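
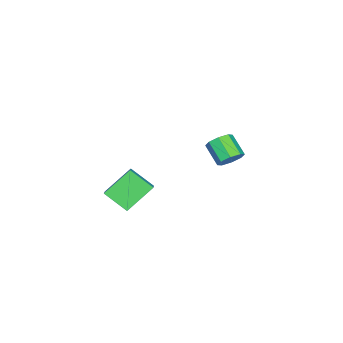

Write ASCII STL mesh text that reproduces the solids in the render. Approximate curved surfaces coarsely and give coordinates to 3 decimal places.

solid 
facet normal 0.492 0.648 -0.581
outer loop
vertex -2.29 3.55 1.955
vertex -3.064 3.902 1.692
vertex -2.492 4.062 2.355
endloop
endfacet
facet normal 0.819 -0.117 0.563
outer loop
vertex -2.29 3.55 1.955
vertex -2.492 4.062 2.355
vertex -3.082 2.506 2.891
endloop
endfacet
facet normal 0.818 -0.116 0.564
outer loop
vertex -3.082 2.506 2.891
vertex -2.492 4.062 2.355
vertex -3.285 3.019 3.291
endloop
endfacet
facet normal -0.492 -0.648 0.581
outer loop
vertex -3.082 2.506 2.891
vertex -3.285 3.019 3.291
vertex -3.856 2.858 2.628
endloop
endfacet
facet normal 0.492 0.648 -0.581
outer loop
vertex -2.492 4.062 2.355
vertex -3.064 3.902 1.692
vertex -3.03 4.481 2.367
endloop
endfacet
facet normal 0.369 0.450 0.814
outer loop
vertex -2.492 4.062 2.355
vertex -3.03 4.481 2.367
vertex -3.285 3.019 3.291
endloop
endfacet
facet normal 0.368 0.450 0.814
outer loop
vertex -3.285 3.019 3.291
vertex -3.03 4.481 2.367
vertex -3.822 3.437 3.303
endloop
endfacet
facet normal -0.492 -0.648 0.581
outer loop
vertex -3.285 3.019 3.291
vertex -3.822 3.437 3.303
vertex -3.856 2.858 2.628
endloop
endfacet
facet normal 0.492 0.649 -0.581
outer loop
vertex -3.03 4.481 2.367
vertex -3.064 3.902 1.692
vertex -3.587 4.56 1.984
endloop
endfacet
facet normal -0.297 0.752 0.588
outer loop
vertex -3.03 4.481 2.367
vertex -3.587 4.56 1.984
vertex -3.822 3.437 3.303
endloop
endfacet
facet normal -0.297 0.753 0.588
outer loop
vertex -3.822 3.437 3.303
vertex -3.587 4.56 1.984
vertex -4.379 3.517 2.919
endloop
endfacet
facet normal -0.493 -0.648 0.581
outer loop
vertex -3.822 3.437 3.303
vertex -4.379 3.517 2.919
vertex -3.856 2.858 2.628
endloop
endfacet
facet normal 0.492 0.649 -0.580
outer loop
vertex -3.587 4.56 1.984
vertex -3.064 3.902 1.692
vertex -3.838 4.254 1.429
endloop
endfacet
facet normal -0.789 0.615 0.018
outer loop
vertex -3.587 4.56 1.984
vertex -3.838 4.254 1.429
vertex -4.379 3.517 2.919
endloop
endfacet
facet normal -0.789 0.614 0.017
outer loop
vertex -4.379 3.517 2.919
vertex -3.838 4.254 1.429
vertex -4.63 3.21 2.365
endloop
endfacet
facet normal -0.492 -0.648 0.582
outer loop
vertex -4.379 3.517 2.919
vertex -4.63 3.21 2.365
vertex -3.856 2.858 2.628
endloop
endfacet
facet normal 0.492 0.648 -0.581
outer loop
vertex -3.838 4.254 1.429
vertex -3.064 3.902 1.692
vertex -3.635 3.741 1.029
endloop
endfacet
facet normal -0.818 0.116 -0.563
outer loop
vertex -3.838 4.254 1.429
vertex -3.635 3.741 1.029
vertex -4.63 3.21 2.365
endloop
endfacet
facet normal -0.818 0.117 -0.563
outer loop
vertex -4.63 3.21 2.365
vertex -3.635 3.741 1.029
vertex -4.428 2.698 1.965
endloop
endfacet
facet normal -0.492 -0.648 0.581
outer loop
vertex -4.63 3.21 2.365
vertex -4.428 2.698 1.965
vertex -3.856 2.858 2.628
endloop
endfacet
facet normal 0.492 0.648 -0.581
outer loop
vertex -3.635 3.741 1.029
vertex -3.064 3.902 1.692
vertex -3.098 3.323 1.017
endloop
endfacet
facet normal -0.368 -0.450 -0.814
outer loop
vertex -3.635 3.741 1.029
vertex -3.098 3.323 1.017
vertex -4.428 2.698 1.965
endloop
endfacet
facet normal -0.368 -0.450 -0.814
outer loop
vertex -4.428 2.698 1.965
vertex -3.098 3.323 1.017
vertex -3.89 2.279 1.953
endloop
endfacet
facet normal -0.492 -0.648 0.581
outer loop
vertex -4.428 2.698 1.965
vertex -3.89 2.279 1.953
vertex -3.856 2.858 2.628
endloop
endfacet
facet normal 0.493 0.648 -0.581
outer loop
vertex -3.098 3.323 1.017
vertex -3.064 3.902 1.692
vertex -2.541 3.243 1.401
endloop
endfacet
facet normal 0.297 -0.752 -0.588
outer loop
vertex -3.098 3.323 1.017
vertex -2.541 3.243 1.401
vertex -3.89 2.279 1.953
endloop
endfacet
facet normal 0.297 -0.753 -0.588
outer loop
vertex -3.89 2.279 1.953
vertex -2.541 3.243 1.401
vertex -3.333 2.2 2.336
endloop
endfacet
facet normal -0.492 -0.649 0.581
outer loop
vertex -3.89 2.279 1.953
vertex -3.333 2.2 2.336
vertex -3.856 2.858 2.628
endloop
endfacet
facet normal 0.492 0.648 -0.582
outer loop
vertex -2.541 3.243 1.401
vertex -3.064 3.902 1.692
vertex -2.29 3.55 1.955
endloop
endfacet
facet normal 0.789 -0.614 -0.017
outer loop
vertex -2.541 3.243 1.401
vertex -2.29 3.55 1.955
vertex -3.333 2.2 2.336
endloop
endfacet
facet normal 0.789 -0.614 -0.018
outer loop
vertex -3.333 2.2 2.336
vertex -2.29 3.55 1.955
vertex -3.082 2.506 2.891
endloop
endfacet
facet normal -0.492 -0.649 0.580
outer loop
vertex -3.333 2.2 2.336
vertex -3.082 2.506 2.891
vertex -3.856 2.858 2.628
endloop
endfacet
facet normal -0.599 0.493 0.631
outer loop
vertex 3.538 0.269 4.365
vertex 3.663 1.7 3.366
vertex 2.534 -0.105 3.703
endloop
endfacet
facet normal -0.072 -0.818 0.571
outer loop
vertex 3.817 -1.16 2.354
vertex 3.538 0.269 4.365
vertex 2.534 -0.105 3.703
endloop
endfacet
facet normal -0.600 0.493 0.630
outer loop
vertex 2.534 -0.105 3.703
vertex 3.663 1.7 3.366
vertex 2.659 1.325 2.703
endloop
endfacet
facet normal -0.797 -0.298 -0.525
outer loop
vertex 2.659 1.325 2.703
vertex 3.817 -1.16 2.354
vertex 2.534 -0.105 3.703
endloop
endfacet
facet normal 0.797 0.297 0.526
outer loop
vertex 3.538 0.269 4.365
vertex 4.946 0.645 2.017
vertex 3.663 1.7 3.366
endloop
endfacet
facet normal -0.072 -0.818 0.571
outer loop
vertex 4.821 -0.785 3.017
vertex 3.538 0.269 4.365
vertex 3.817 -1.16 2.354
endloop
endfacet
facet normal 0.797 0.298 0.526
outer loop
vertex 4.821 -0.785 3.017
vertex 4.946 0.645 2.017
vertex 3.538 0.269 4.365
endloop
endfacet
facet normal 0.072 0.818 -0.571
outer loop
vertex 3.663 1.7 3.366
vertex 4.946 0.645 2.017
vertex 2.659 1.325 2.703
endloop
endfacet
facet normal -0.797 -0.297 -0.526
outer loop
vertex 3.942 0.271 1.355
vertex 3.817 -1.16 2.354
vertex 2.659 1.325 2.703
endloop
endfacet
facet normal 0.072 0.818 -0.571
outer loop
vertex 2.659 1.325 2.703
vertex 4.946 0.645 2.017
vertex 3.942 0.271 1.355
endloop
endfacet
facet normal 0.600 -0.492 -0.630
outer loop
vertex 3.942 0.271 1.355
vertex 4.821 -0.785 3.017
vertex 3.817 -1.16 2.354
endloop
endfacet
facet normal 0.599 -0.493 -0.630
outer loop
vertex 4.946 0.645 2.017
vertex 4.821 -0.785 3.017
vertex 3.942 0.271 1.355
endloop
endfacet

endsolid


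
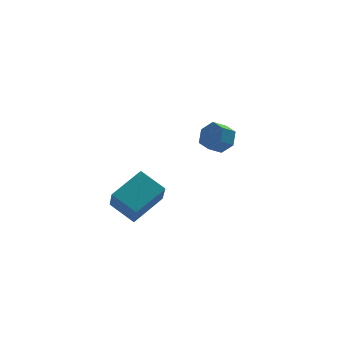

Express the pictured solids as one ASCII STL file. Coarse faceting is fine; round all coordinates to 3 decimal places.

solid 
facet normal 0.803 0.145 -0.579
outer loop
vertex 4.097 2.817 -0.089
vertex 3.743 2.225 -0.728
vertex 3.543 3.142 -0.776
endloop
endfacet
facet normal 0.094 0.927 0.363
outer loop
vertex 4.097 2.817 -0.089
vertex 3.543 3.142 -0.776
vertex 3.27 2.667 0.507
endloop
endfacet
facet normal 0.094 0.927 0.363
outer loop
vertex 3.27 2.667 0.507
vertex 3.543 3.142 -0.776
vertex 2.716 2.992 -0.18
endloop
endfacet
facet normal -0.803 -0.146 0.578
outer loop
vertex 3.27 2.667 0.507
vertex 2.716 2.992 -0.18
vertex 2.917 2.075 -0.132
endloop
endfacet
facet normal 0.803 0.145 -0.579
outer loop
vertex 3.543 3.142 -0.776
vertex 3.743 2.225 -0.728
vertex 3.189 2.55 -1.415
endloop
endfacet
facet normal -0.463 0.763 -0.451
outer loop
vertex 3.543 3.142 -0.776
vertex 3.189 2.55 -1.415
vertex 2.716 2.992 -0.18
endloop
endfacet
facet normal -0.464 0.762 -0.451
outer loop
vertex 2.716 2.992 -0.18
vertex 3.189 2.55 -1.415
vertex 2.363 2.4 -0.818
endloop
endfacet
facet normal -0.802 -0.146 0.579
outer loop
vertex 2.716 2.992 -0.18
vertex 2.363 2.4 -0.818
vertex 2.917 2.075 -0.132
endloop
endfacet
facet normal 0.803 0.146 -0.578
outer loop
vertex 3.189 2.55 -1.415
vertex 3.743 2.225 -0.728
vertex 3.39 1.633 -1.367
endloop
endfacet
facet normal -0.558 -0.165 -0.813
outer loop
vertex 3.189 2.55 -1.415
vertex 3.39 1.633 -1.367
vertex 2.363 2.4 -0.818
endloop
endfacet
facet normal -0.557 -0.163 -0.814
outer loop
vertex 2.363 2.4 -0.818
vertex 3.39 1.633 -1.367
vertex 2.563 1.483 -0.771
endloop
endfacet
facet normal -0.802 -0.145 0.579
outer loop
vertex 2.363 2.4 -0.818
vertex 2.563 1.483 -0.771
vertex 2.917 2.075 -0.132
endloop
endfacet
facet normal 0.803 0.146 -0.578
outer loop
vertex 3.39 1.633 -1.367
vertex 3.743 2.225 -0.728
vertex 3.944 1.308 -0.68
endloop
endfacet
facet normal -0.094 -0.927 -0.363
outer loop
vertex 3.39 1.633 -1.367
vertex 3.944 1.308 -0.68
vertex 2.563 1.483 -0.771
endloop
endfacet
facet normal -0.094 -0.927 -0.363
outer loop
vertex 2.563 1.483 -0.771
vertex 3.944 1.308 -0.68
vertex 3.117 1.158 -0.084
endloop
endfacet
facet normal -0.803 -0.145 0.579
outer loop
vertex 2.563 1.483 -0.771
vertex 3.117 1.158 -0.084
vertex 2.917 2.075 -0.132
endloop
endfacet
facet normal 0.802 0.146 -0.579
outer loop
vertex 3.944 1.308 -0.68
vertex 3.743 2.225 -0.728
vertex 4.297 1.9 -0.042
endloop
endfacet
facet normal 0.463 -0.763 0.451
outer loop
vertex 3.944 1.308 -0.68
vertex 4.297 1.9 -0.042
vertex 3.117 1.158 -0.084
endloop
endfacet
facet normal 0.464 -0.763 0.450
outer loop
vertex 3.117 1.158 -0.084
vertex 4.297 1.9 -0.042
vertex 3.471 1.75 0.555
endloop
endfacet
facet normal -0.803 -0.145 0.579
outer loop
vertex 3.117 1.158 -0.084
vertex 3.471 1.75 0.555
vertex 2.917 2.075 -0.132
endloop
endfacet
facet normal 0.802 0.145 -0.579
outer loop
vertex 4.297 1.9 -0.042
vertex 3.743 2.225 -0.728
vertex 4.097 2.817 -0.089
endloop
endfacet
facet normal 0.558 0.163 0.813
outer loop
vertex 4.297 1.9 -0.042
vertex 4.097 2.817 -0.089
vertex 3.471 1.75 0.555
endloop
endfacet
facet normal 0.557 0.165 0.814
outer loop
vertex 3.471 1.75 0.555
vertex 4.097 2.817 -0.089
vertex 3.27 2.667 0.507
endloop
endfacet
facet normal -0.803 -0.146 0.578
outer loop
vertex 3.471 1.75 0.555
vertex 3.27 2.667 0.507
vertex 2.917 2.075 -0.132
endloop
endfacet
facet normal -0.850 -0.379 -0.365
outer loop
vertex -3.648 -4.628 -0.114
vertex -4.518 -3.368 0.602
vertex -3.446 -3.636 -1.614
endloop
endfacet
facet normal 0.515 -0.745 -0.424
outer loop
vertex -1.602 -2.812 -0.822
vertex -3.648 -4.628 -0.114
vertex -3.446 -3.636 -1.614
endloop
endfacet
facet normal -0.850 -0.380 -0.365
outer loop
vertex -3.446 -3.636 -1.614
vertex -4.518 -3.368 0.602
vertex -4.316 -2.376 -0.899
endloop
endfacet
facet normal 0.111 0.548 -0.829
outer loop
vertex -4.316 -2.376 -0.899
vertex -1.602 -2.812 -0.822
vertex -3.446 -3.636 -1.614
endloop
endfacet
facet normal -0.111 -0.548 0.829
outer loop
vertex -3.648 -4.628 -0.114
vertex -2.674 -2.544 1.394
vertex -4.518 -3.368 0.602
endloop
endfacet
facet normal 0.515 -0.745 -0.423
outer loop
vertex -1.804 -3.804 0.679
vertex -3.648 -4.628 -0.114
vertex -1.602 -2.812 -0.822
endloop
endfacet
facet normal -0.112 -0.548 0.829
outer loop
vertex -1.804 -3.804 0.679
vertex -2.674 -2.544 1.394
vertex -3.648 -4.628 -0.114
endloop
endfacet
facet normal -0.515 0.745 0.423
outer loop
vertex -4.518 -3.368 0.602
vertex -2.674 -2.544 1.394
vertex -4.316 -2.376 -0.899
endloop
endfacet
facet normal 0.112 0.548 -0.829
outer loop
vertex -2.472 -1.552 -0.106
vertex -1.602 -2.812 -0.822
vertex -4.316 -2.376 -0.899
endloop
endfacet
facet normal -0.515 0.745 0.423
outer loop
vertex -4.316 -2.376 -0.899
vertex -2.674 -2.544 1.394
vertex -2.472 -1.552 -0.106
endloop
endfacet
facet normal 0.850 0.379 0.365
outer loop
vertex -2.472 -1.552 -0.106
vertex -1.804 -3.804 0.679
vertex -1.602 -2.812 -0.822
endloop
endfacet
facet normal 0.850 0.380 0.365
outer loop
vertex -2.674 -2.544 1.394
vertex -1.804 -3.804 0.679
vertex -2.472 -1.552 -0.106
endloop
endfacet

endsolid


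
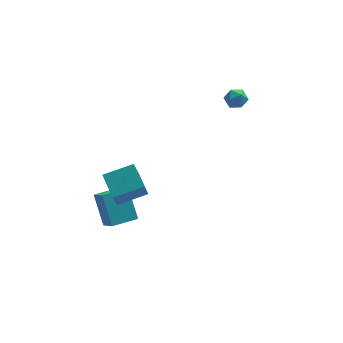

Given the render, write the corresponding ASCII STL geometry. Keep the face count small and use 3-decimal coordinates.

solid 
facet normal -0.951 -0.305 0.050
outer loop
vertex -3.714 -1.431 -2.162
vertex -4.023 -0.242 -0.779
vertex -4.047 -0.532 -3.01
endloop
endfacet
facet normal 0.167 -0.643 -0.747
outer loop
vertex -2.697 -0.098 -3.081
vertex -3.714 -1.431 -2.162
vertex -4.047 -0.532 -3.01
endloop
endfacet
facet normal -0.951 -0.306 0.050
outer loop
vertex -4.047 -0.532 -3.01
vertex -4.023 -0.242 -0.779
vertex -4.357 0.657 -1.627
endloop
endfacet
facet normal -0.261 0.702 -0.662
outer loop
vertex -4.357 0.657 -1.627
vertex -2.697 -0.098 -3.081
vertex -4.047 -0.532 -3.01
endloop
endfacet
facet normal 0.261 -0.703 0.662
outer loop
vertex -3.714 -1.431 -2.162
vertex -2.673 0.192 -0.85
vertex -4.023 -0.242 -0.779
endloop
endfacet
facet normal 0.167 -0.643 -0.747
outer loop
vertex -2.363 -0.997 -2.233
vertex -3.714 -1.431 -2.162
vertex -2.697 -0.098 -3.081
endloop
endfacet
facet normal 0.260 -0.702 0.662
outer loop
vertex -2.363 -0.997 -2.233
vertex -2.673 0.192 -0.85
vertex -3.714 -1.431 -2.162
endloop
endfacet
facet normal -0.167 0.643 0.747
outer loop
vertex -4.023 -0.242 -0.779
vertex -2.673 0.192 -0.85
vertex -4.357 0.657 -1.627
endloop
endfacet
facet normal -0.260 0.703 -0.662
outer loop
vertex -3.006 1.091 -1.698
vertex -2.697 -0.098 -3.081
vertex -4.357 0.657 -1.627
endloop
endfacet
facet normal -0.167 0.643 0.747
outer loop
vertex -4.357 0.657 -1.627
vertex -2.673 0.192 -0.85
vertex -3.006 1.091 -1.698
endloop
endfacet
facet normal 0.951 0.306 -0.050
outer loop
vertex -3.006 1.091 -1.698
vertex -2.363 -0.997 -2.233
vertex -2.697 -0.098 -3.081
endloop
endfacet
facet normal 0.951 0.306 -0.050
outer loop
vertex -2.673 0.192 -0.85
vertex -2.363 -0.997 -2.233
vertex -3.006 1.091 -1.698
endloop
endfacet
facet normal -0.957 -0.124 -0.261
outer loop
vertex -3.792 -2.81 1.729
vertex -4.121 -1.575 2.349
vertex -3.48 -1.945 0.171
endloop
endfacet
facet normal 0.232 -0.869 -0.436
outer loop
vertex -1.939 -1.745 0.591
vertex -3.792 -2.81 1.729
vertex -3.48 -1.945 0.171
endloop
endfacet
facet normal -0.957 -0.124 -0.261
outer loop
vertex -3.48 -1.945 0.171
vertex -4.121 -1.575 2.349
vertex -3.809 -0.71 0.79
endloop
endfacet
facet normal 0.173 0.478 -0.861
outer loop
vertex -3.809 -0.71 0.79
vertex -1.939 -1.745 0.591
vertex -3.48 -1.945 0.171
endloop
endfacet
facet normal -0.173 -0.478 0.861
outer loop
vertex -3.792 -2.81 1.729
vertex -2.58 -1.375 2.769
vertex -4.121 -1.575 2.349
endloop
endfacet
facet normal 0.232 -0.870 -0.436
outer loop
vertex -2.251 -2.61 2.15
vertex -3.792 -2.81 1.729
vertex -1.939 -1.745 0.591
endloop
endfacet
facet normal -0.173 -0.478 0.861
outer loop
vertex -2.251 -2.61 2.15
vertex -2.58 -1.375 2.769
vertex -3.792 -2.81 1.729
endloop
endfacet
facet normal -0.232 0.870 0.436
outer loop
vertex -4.121 -1.575 2.349
vertex -2.58 -1.375 2.769
vertex -3.809 -0.71 0.79
endloop
endfacet
facet normal 0.173 0.478 -0.861
outer loop
vertex -2.268 -0.51 1.211
vertex -1.939 -1.745 0.591
vertex -3.809 -0.71 0.79
endloop
endfacet
facet normal -0.232 0.869 0.436
outer loop
vertex -3.809 -0.71 0.79
vertex -2.58 -1.375 2.769
vertex -2.268 -0.51 1.211
endloop
endfacet
facet normal 0.957 0.124 0.261
outer loop
vertex -2.268 -0.51 1.211
vertex -2.251 -2.61 2.15
vertex -1.939 -1.745 0.591
endloop
endfacet
facet normal 0.957 0.124 0.261
outer loop
vertex -2.58 -1.375 2.769
vertex -2.251 -2.61 2.15
vertex -2.268 -0.51 1.211
endloop
endfacet
facet normal -0.825 0.015 0.565
outer loop
vertex 2.814 4.074 2.036
vertex 3.023 3.52 2.356
vertex 3.194 4.128 2.589
endloop
endfacet
facet normal -0.637 0.675 0.372
outer loop
vertex 2.814 4.074 2.036
vertex 3.194 4.128 2.589
vertex 3.31 4.528 2.061
endloop
endfacet
facet normal -0.625 0.702 -0.341
outer loop
vertex 2.814 4.074 2.036
vertex 3.31 4.528 2.061
vertex 3.211 4.168 1.501
endloop
endfacet
facet normal -0.806 0.055 -0.589
outer loop
vertex 2.814 4.074 2.036
vertex 3.211 4.168 1.501
vertex 3.035 3.545 1.684
endloop
endfacet
facet normal -0.929 -0.368 -0.030
outer loop
vertex 2.814 4.074 2.036
vertex 3.035 3.545 1.684
vertex 3.023 3.52 2.356
endloop
endfacet
facet normal 0.026 0.794 0.607
outer loop
vertex 3.31 4.528 2.061
vertex 3.194 4.128 2.589
vertex 3.825 4.255 2.396
endloop
endfacet
facet normal -0.279 -0.274 0.920
outer loop
vertex 3.194 4.128 2.589
vertex 3.023 3.52 2.356
vertex 3.649 3.632 2.579
endloop
endfacet
facet normal -0.447 -0.894 -0.041
outer loop
vertex 3.023 3.52 2.356
vertex 3.035 3.545 1.684
vertex 3.55 3.272 2.019
endloop
endfacet
facet normal -0.248 -0.208 -0.946
outer loop
vertex 3.035 3.545 1.684
vertex 3.211 4.168 1.501
vertex 3.666 3.672 1.491
endloop
endfacet
facet normal 0.045 0.837 -0.546
outer loop
vertex 3.211 4.168 1.501
vertex 3.31 4.528 2.061
vertex 3.837 4.28 1.724
endloop
endfacet
facet normal 0.806 -0.055 0.589
outer loop
vertex 4.046 3.726 2.044
vertex 3.825 4.255 2.396
vertex 3.649 3.632 2.579
endloop
endfacet
facet normal 0.625 -0.702 0.341
outer loop
vertex 4.046 3.726 2.044
vertex 3.649 3.632 2.579
vertex 3.55 3.272 2.019
endloop
endfacet
facet normal 0.637 -0.675 -0.372
outer loop
vertex 4.046 3.726 2.044
vertex 3.55 3.272 2.019
vertex 3.666 3.672 1.491
endloop
endfacet
facet normal 0.825 -0.015 -0.565
outer loop
vertex 4.046 3.726 2.044
vertex 3.666 3.672 1.491
vertex 3.837 4.28 1.724
endloop
endfacet
facet normal 0.929 0.368 0.030
outer loop
vertex 4.046 3.726 2.044
vertex 3.837 4.28 1.724
vertex 3.825 4.255 2.396
endloop
endfacet
facet normal 0.248 0.208 0.946
outer loop
vertex 3.649 3.632 2.579
vertex 3.825 4.255 2.396
vertex 3.194 4.128 2.589
endloop
endfacet
facet normal -0.045 -0.837 0.546
outer loop
vertex 3.55 3.272 2.019
vertex 3.649 3.632 2.579
vertex 3.023 3.52 2.356
endloop
endfacet
facet normal -0.026 -0.794 -0.607
outer loop
vertex 3.666 3.672 1.491
vertex 3.55 3.272 2.019
vertex 3.035 3.545 1.684
endloop
endfacet
facet normal 0.279 0.274 -0.920
outer loop
vertex 3.837 4.28 1.724
vertex 3.666 3.672 1.491
vertex 3.211 4.168 1.501
endloop
endfacet
facet normal 0.447 0.894 0.041
outer loop
vertex 3.825 4.255 2.396
vertex 3.837 4.28 1.724
vertex 3.31 4.528 2.061
endloop
endfacet

endsolid


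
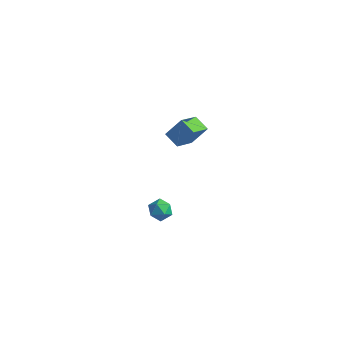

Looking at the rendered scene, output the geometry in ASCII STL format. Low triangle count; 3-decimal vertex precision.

solid 
facet normal 0.023 0.318 0.948
outer loop
vertex -0.171 3.454 -2.726
vertex 0.037 2.867 -2.534
vertex 0.468 3.328 -2.699
endloop
endfacet
facet normal 0.148 0.856 0.496
outer loop
vertex -0.171 3.454 -2.726
vertex 0.468 3.328 -2.699
vertex 0.223 3.662 -3.202
endloop
endfacet
facet normal -0.411 0.910 0.058
outer loop
vertex -0.171 3.454 -2.726
vertex 0.223 3.662 -3.202
vertex -0.36 3.408 -3.348
endloop
endfacet
facet normal -0.883 0.405 0.238
outer loop
vertex -0.171 3.454 -2.726
vertex -0.36 3.408 -3.348
vertex -0.474 2.917 -2.935
endloop
endfacet
facet normal -0.614 0.040 0.788
outer loop
vertex -0.171 3.454 -2.726
vertex -0.474 2.917 -2.935
vertex 0.037 2.867 -2.534
endloop
endfacet
facet normal 0.721 0.685 0.104
outer loop
vertex 0.223 3.662 -3.202
vertex 0.468 3.328 -2.699
vertex 0.674 3.203 -3.305
endloop
endfacet
facet normal 0.517 -0.185 0.836
outer loop
vertex 0.468 3.328 -2.699
vertex 0.037 2.867 -2.534
vertex 0.56 2.712 -2.892
endloop
endfacet
facet normal -0.514 -0.635 0.576
outer loop
vertex 0.037 2.867 -2.534
vertex -0.474 2.917 -2.935
vertex -0.023 2.458 -3.038
endloop
endfacet
facet normal -0.949 -0.043 -0.313
outer loop
vertex -0.474 2.917 -2.935
vertex -0.36 3.408 -3.348
vertex -0.268 2.792 -3.541
endloop
endfacet
facet normal -0.185 0.774 -0.606
outer loop
vertex -0.36 3.408 -3.348
vertex 0.223 3.662 -3.202
vertex 0.163 3.253 -3.706
endloop
endfacet
facet normal 0.883 -0.405 -0.238
outer loop
vertex 0.371 2.666 -3.514
vertex 0.674 3.203 -3.305
vertex 0.56 2.712 -2.892
endloop
endfacet
facet normal 0.411 -0.910 -0.058
outer loop
vertex 0.371 2.666 -3.514
vertex 0.56 2.712 -2.892
vertex -0.023 2.458 -3.038
endloop
endfacet
facet normal -0.148 -0.856 -0.496
outer loop
vertex 0.371 2.666 -3.514
vertex -0.023 2.458 -3.038
vertex -0.268 2.792 -3.541
endloop
endfacet
facet normal -0.023 -0.318 -0.948
outer loop
vertex 0.371 2.666 -3.514
vertex -0.268 2.792 -3.541
vertex 0.163 3.253 -3.706
endloop
endfacet
facet normal 0.614 -0.040 -0.788
outer loop
vertex 0.371 2.666 -3.514
vertex 0.163 3.253 -3.706
vertex 0.674 3.203 -3.305
endloop
endfacet
facet normal 0.949 0.043 0.313
outer loop
vertex 0.56 2.712 -2.892
vertex 0.674 3.203 -3.305
vertex 0.468 3.328 -2.699
endloop
endfacet
facet normal 0.185 -0.774 0.606
outer loop
vertex -0.023 2.458 -3.038
vertex 0.56 2.712 -2.892
vertex 0.037 2.867 -2.534
endloop
endfacet
facet normal -0.721 -0.685 -0.104
outer loop
vertex -0.268 2.792 -3.541
vertex -0.023 2.458 -3.038
vertex -0.474 2.917 -2.935
endloop
endfacet
facet normal -0.517 0.185 -0.836
outer loop
vertex 0.163 3.253 -3.706
vertex -0.268 2.792 -3.541
vertex -0.36 3.408 -3.348
endloop
endfacet
facet normal 0.514 0.635 -0.576
outer loop
vertex 0.674 3.203 -3.305
vertex 0.163 3.253 -3.706
vertex 0.223 3.662 -3.202
endloop
endfacet
facet normal -0.891 0.246 0.381
outer loop
vertex 1.021 3.431 4.011
vertex 1.03 4.658 3.239
vertex 0.504 2.893 3.148
endloop
endfacet
facet normal -0.006 -0.847 0.532
outer loop
vertex 1.27 2.682 2.821
vertex 1.021 3.431 4.011
vertex 0.504 2.893 3.148
endloop
endfacet
facet normal -0.891 0.246 0.381
outer loop
vertex 0.504 2.893 3.148
vertex 1.03 4.658 3.239
vertex 0.513 4.121 2.377
endloop
endfacet
facet normal -0.453 -0.472 -0.757
outer loop
vertex 0.513 4.121 2.377
vertex 1.27 2.682 2.821
vertex 0.504 2.893 3.148
endloop
endfacet
facet normal 0.453 0.472 0.756
outer loop
vertex 1.021 3.431 4.011
vertex 1.796 4.447 2.912
vertex 1.03 4.658 3.239
endloop
endfacet
facet normal -0.007 -0.847 0.532
outer loop
vertex 1.787 3.219 3.683
vertex 1.021 3.431 4.011
vertex 1.27 2.682 2.821
endloop
endfacet
facet normal 0.454 0.471 0.756
outer loop
vertex 1.787 3.219 3.683
vertex 1.796 4.447 2.912
vertex 1.021 3.431 4.011
endloop
endfacet
facet normal 0.006 0.847 -0.532
outer loop
vertex 1.03 4.658 3.239
vertex 1.796 4.447 2.912
vertex 0.513 4.121 2.377
endloop
endfacet
facet normal -0.454 -0.472 -0.756
outer loop
vertex 1.279 3.909 2.049
vertex 1.27 2.682 2.821
vertex 0.513 4.121 2.377
endloop
endfacet
facet normal 0.007 0.847 -0.532
outer loop
vertex 0.513 4.121 2.377
vertex 1.796 4.447 2.912
vertex 1.279 3.909 2.049
endloop
endfacet
facet normal 0.891 -0.246 -0.381
outer loop
vertex 1.279 3.909 2.049
vertex 1.787 3.219 3.683
vertex 1.27 2.682 2.821
endloop
endfacet
facet normal 0.891 -0.246 -0.381
outer loop
vertex 1.796 4.447 2.912
vertex 1.787 3.219 3.683
vertex 1.279 3.909 2.049
endloop
endfacet

endsolid


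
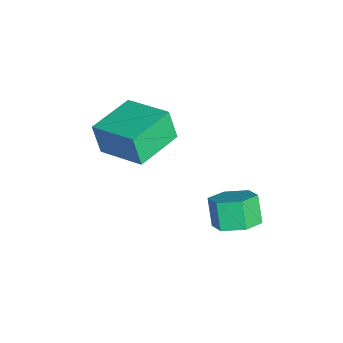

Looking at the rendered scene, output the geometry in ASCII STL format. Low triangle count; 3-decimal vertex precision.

solid 
facet normal 0.545 0.119 -0.830
outer loop
vertex 2.342 4.284 -3.558
vertex 1.668 4.017 -4.039
vertex 1.764 4.862 -3.855
endloop
endfacet
facet normal 0.511 0.738 0.442
outer loop
vertex 2.342 4.284 -3.558
vertex 1.764 4.862 -3.855
vertex 1.726 4.149 -2.62
endloop
endfacet
facet normal 0.512 0.737 0.441
outer loop
vertex 1.726 4.149 -2.62
vertex 1.764 4.862 -3.855
vertex 1.148 4.728 -2.917
endloop
endfacet
facet normal -0.545 -0.119 0.830
outer loop
vertex 1.726 4.149 -2.62
vertex 1.148 4.728 -2.917
vertex 1.052 3.883 -3.101
endloop
endfacet
facet normal 0.545 0.119 -0.830
outer loop
vertex 1.764 4.862 -3.855
vertex 1.668 4.017 -4.039
vertex 1.09 4.595 -4.336
endloop
endfacet
facet normal -0.320 0.944 -0.075
outer loop
vertex 1.764 4.862 -3.855
vertex 1.09 4.595 -4.336
vertex 1.148 4.728 -2.917
endloop
endfacet
facet normal -0.320 0.944 -0.075
outer loop
vertex 1.148 4.728 -2.917
vertex 1.09 4.595 -4.336
vertex 0.474 4.461 -3.398
endloop
endfacet
facet normal -0.545 -0.119 0.830
outer loop
vertex 1.148 4.728 -2.917
vertex 0.474 4.461 -3.398
vertex 1.052 3.883 -3.101
endloop
endfacet
facet normal 0.545 0.119 -0.830
outer loop
vertex 1.09 4.595 -4.336
vertex 1.668 4.017 -4.039
vertex 0.994 3.751 -4.52
endloop
endfacet
facet normal -0.831 0.207 -0.516
outer loop
vertex 1.09 4.595 -4.336
vertex 0.994 3.751 -4.52
vertex 0.474 4.461 -3.398
endloop
endfacet
facet normal -0.831 0.207 -0.516
outer loop
vertex 0.474 4.461 -3.398
vertex 0.994 3.751 -4.52
vertex 0.378 3.616 -3.582
endloop
endfacet
facet normal -0.545 -0.119 0.830
outer loop
vertex 0.474 4.461 -3.398
vertex 0.378 3.616 -3.582
vertex 1.052 3.883 -3.101
endloop
endfacet
facet normal 0.545 0.119 -0.830
outer loop
vertex 0.994 3.751 -4.52
vertex 1.668 4.017 -4.039
vertex 1.572 3.172 -4.223
endloop
endfacet
facet normal -0.511 -0.737 -0.442
outer loop
vertex 0.994 3.751 -4.52
vertex 1.572 3.172 -4.223
vertex 0.378 3.616 -3.582
endloop
endfacet
facet normal -0.511 -0.738 -0.441
outer loop
vertex 0.378 3.616 -3.582
vertex 1.572 3.172 -4.223
vertex 0.956 3.038 -3.285
endloop
endfacet
facet normal -0.545 -0.119 0.830
outer loop
vertex 0.378 3.616 -3.582
vertex 0.956 3.038 -3.285
vertex 1.052 3.883 -3.101
endloop
endfacet
facet normal 0.545 0.119 -0.830
outer loop
vertex 1.572 3.172 -4.223
vertex 1.668 4.017 -4.039
vertex 2.246 3.439 -3.742
endloop
endfacet
facet normal 0.320 -0.944 0.075
outer loop
vertex 1.572 3.172 -4.223
vertex 2.246 3.439 -3.742
vertex 0.956 3.038 -3.285
endloop
endfacet
facet normal 0.320 -0.944 0.075
outer loop
vertex 0.956 3.038 -3.285
vertex 2.246 3.439 -3.742
vertex 1.63 3.305 -2.804
endloop
endfacet
facet normal -0.545 -0.119 0.830
outer loop
vertex 0.956 3.038 -3.285
vertex 1.63 3.305 -2.804
vertex 1.052 3.883 -3.101
endloop
endfacet
facet normal 0.545 0.119 -0.830
outer loop
vertex 2.246 3.439 -3.742
vertex 1.668 4.017 -4.039
vertex 2.342 4.284 -3.558
endloop
endfacet
facet normal 0.831 -0.207 0.516
outer loop
vertex 2.246 3.439 -3.742
vertex 2.342 4.284 -3.558
vertex 1.63 3.305 -2.804
endloop
endfacet
facet normal 0.831 -0.207 0.516
outer loop
vertex 1.63 3.305 -2.804
vertex 2.342 4.284 -3.558
vertex 1.726 4.149 -2.62
endloop
endfacet
facet normal -0.545 -0.119 0.830
outer loop
vertex 1.63 3.305 -2.804
vertex 1.726 4.149 -2.62
vertex 1.052 3.883 -3.101
endloop
endfacet
facet normal -0.629 -0.725 -0.279
outer loop
vertex -1.282 -0.889 -1.475
vertex -2.732 0.354 -1.438
vertex -1.067 -0.602 -2.704
endloop
endfacet
facet normal 0.759 -0.650 -0.019
outer loop
vertex 0.152 0.806 -2.162
vertex -1.282 -0.889 -1.475
vertex -1.067 -0.602 -2.704
endloop
endfacet
facet normal -0.629 -0.726 -0.278
outer loop
vertex -1.067 -0.602 -2.704
vertex -2.732 0.354 -1.438
vertex -2.518 0.64 -2.667
endloop
endfacet
facet normal 0.168 0.224 -0.960
outer loop
vertex -2.518 0.64 -2.667
vertex 0.152 0.806 -2.162
vertex -1.067 -0.602 -2.704
endloop
endfacet
facet normal -0.168 -0.224 0.960
outer loop
vertex -1.282 -0.889 -1.475
vertex -1.513 1.762 -0.896
vertex -2.732 0.354 -1.438
endloop
endfacet
facet normal 0.759 -0.650 -0.019
outer loop
vertex -0.062 0.52 -0.933
vertex -1.282 -0.889 -1.475
vertex 0.152 0.806 -2.162
endloop
endfacet
facet normal -0.167 -0.224 0.960
outer loop
vertex -0.062 0.52 -0.933
vertex -1.513 1.762 -0.896
vertex -1.282 -0.889 -1.475
endloop
endfacet
facet normal -0.760 0.650 0.019
outer loop
vertex -2.732 0.354 -1.438
vertex -1.513 1.762 -0.896
vertex -2.518 0.64 -2.667
endloop
endfacet
facet normal 0.168 0.224 -0.960
outer loop
vertex -1.298 2.049 -2.125
vertex 0.152 0.806 -2.162
vertex -2.518 0.64 -2.667
endloop
endfacet
facet normal -0.759 0.650 0.019
outer loop
vertex -2.518 0.64 -2.667
vertex -1.513 1.762 -0.896
vertex -1.298 2.049 -2.125
endloop
endfacet
facet normal 0.629 0.726 0.278
outer loop
vertex -1.298 2.049 -2.125
vertex -0.062 0.52 -0.933
vertex 0.152 0.806 -2.162
endloop
endfacet
facet normal 0.628 0.726 0.279
outer loop
vertex -1.513 1.762 -0.896
vertex -0.062 0.52 -0.933
vertex -1.298 2.049 -2.125
endloop
endfacet

endsolid


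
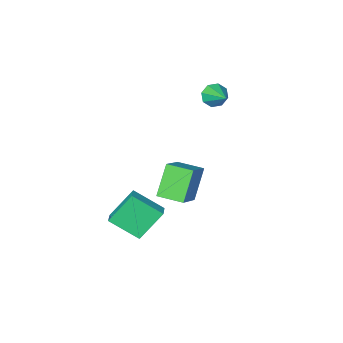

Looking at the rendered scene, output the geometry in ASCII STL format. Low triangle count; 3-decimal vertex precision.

solid 
facet normal -0.589 0.598 -0.544
outer loop
vertex 0.525 -0.19 -2.223
vertex 0.951 0.462 -1.967
vertex 1.726 -0.382 -3.734
endloop
endfacet
facet normal -0.520 -0.795 -0.312
outer loop
vertex 2.809 -1.482 -2.733
vertex 0.525 -0.19 -2.223
vertex 1.726 -0.382 -3.734
endloop
endfacet
facet normal -0.589 0.598 -0.544
outer loop
vertex 1.726 -0.382 -3.734
vertex 0.951 0.462 -1.967
vertex 2.152 0.27 -3.478
endloop
endfacet
facet normal 0.619 -0.099 -0.779
outer loop
vertex 2.152 0.27 -3.478
vertex 2.809 -1.482 -2.733
vertex 1.726 -0.382 -3.734
endloop
endfacet
facet normal -0.619 0.099 0.779
outer loop
vertex 0.525 -0.19 -2.223
vertex 2.034 -0.638 -0.966
vertex 0.951 0.462 -1.967
endloop
endfacet
facet normal -0.520 -0.795 -0.312
outer loop
vertex 1.608 -1.29 -1.222
vertex 0.525 -0.19 -2.223
vertex 2.809 -1.482 -2.733
endloop
endfacet
facet normal -0.619 0.099 0.779
outer loop
vertex 1.608 -1.29 -1.222
vertex 2.034 -0.638 -0.966
vertex 0.525 -0.19 -2.223
endloop
endfacet
facet normal 0.520 0.795 0.312
outer loop
vertex 0.951 0.462 -1.967
vertex 2.034 -0.638 -0.966
vertex 2.152 0.27 -3.478
endloop
endfacet
facet normal 0.619 -0.099 -0.779
outer loop
vertex 3.235 -0.83 -2.477
vertex 2.809 -1.482 -2.733
vertex 2.152 0.27 -3.478
endloop
endfacet
facet normal 0.520 0.795 0.312
outer loop
vertex 2.152 0.27 -3.478
vertex 2.034 -0.638 -0.966
vertex 3.235 -0.83 -2.477
endloop
endfacet
facet normal 0.589 -0.598 0.544
outer loop
vertex 3.235 -0.83 -2.477
vertex 1.608 -1.29 -1.222
vertex 2.809 -1.482 -2.733
endloop
endfacet
facet normal 0.589 -0.598 0.544
outer loop
vertex 2.034 -0.638 -0.966
vertex 1.608 -1.29 -1.222
vertex 3.235 -0.83 -2.477
endloop
endfacet
facet normal -0.625 0.779 -0.053
outer loop
vertex -0.687 0.452 0.566
vertex 0.206 1.062 -0.996
vertex -1.922 -0.614 -0.557
endloop
endfacet
facet normal -0.470 -0.321 0.822
outer loop
vertex -1.066 -1.682 -0.484
vertex -0.687 0.452 0.566
vertex -1.922 -0.614 -0.557
endloop
endfacet
facet normal -0.625 0.779 -0.053
outer loop
vertex -1.922 -0.614 -0.557
vertex 0.206 1.062 -0.996
vertex -1.028 -0.004 -2.119
endloop
endfacet
facet normal -0.623 -0.538 -0.567
outer loop
vertex -1.028 -0.004 -2.119
vertex -1.066 -1.682 -0.484
vertex -1.922 -0.614 -0.557
endloop
endfacet
facet normal 0.624 0.538 0.567
outer loop
vertex -0.687 0.452 0.566
vertex 1.062 -0.006 -0.923
vertex 0.206 1.062 -0.996
endloop
endfacet
facet normal -0.471 -0.321 0.822
outer loop
vertex 0.168 -0.616 0.639
vertex -0.687 0.452 0.566
vertex -1.066 -1.682 -0.484
endloop
endfacet
facet normal 0.624 0.538 0.567
outer loop
vertex 0.168 -0.616 0.639
vertex 1.062 -0.006 -0.923
vertex -0.687 0.452 0.566
endloop
endfacet
facet normal 0.471 0.321 -0.822
outer loop
vertex 0.206 1.062 -0.996
vertex 1.062 -0.006 -0.923
vertex -1.028 -0.004 -2.119
endloop
endfacet
facet normal -0.624 -0.538 -0.567
outer loop
vertex -0.173 -1.072 -2.046
vertex -1.066 -1.682 -0.484
vertex -1.028 -0.004 -2.119
endloop
endfacet
facet normal 0.471 0.321 -0.822
outer loop
vertex -1.028 -0.004 -2.119
vertex 1.062 -0.006 -0.923
vertex -0.173 -1.072 -2.046
endloop
endfacet
facet normal 0.625 -0.779 0.053
outer loop
vertex -0.173 -1.072 -2.046
vertex 0.168 -0.616 0.639
vertex -1.066 -1.682 -0.484
endloop
endfacet
facet normal 0.624 -0.779 0.053
outer loop
vertex 1.062 -0.006 -0.923
vertex 0.168 -0.616 0.639
vertex -0.173 -1.072 -2.046
endloop
endfacet
facet normal -0.118 -0.878 -0.464
outer loop
vertex -3.02 -2.176 4.139
vertex -3.219 -1.837 3.548
vertex -2.6 -2.061 3.814
endloop
endfacet
facet normal 0.619 -0.045 0.784
outer loop
vertex -3.02 -2.176 4.139
vertex -2.6 -2.061 3.814
vertex -3.041 -0.503 4.252
endloop
endfacet
facet normal -0.118 -0.878 -0.465
outer loop
vertex -2.6 -2.061 3.814
vertex -3.219 -1.837 3.548
vertex -2.543 -1.814 3.333
endloop
endfacet
facet normal 0.953 0.208 0.220
outer loop
vertex -2.6 -2.061 3.814
vertex -2.543 -1.814 3.333
vertex -3.041 -0.503 4.252
endloop
endfacet
facet normal -0.118 -0.878 -0.464
outer loop
vertex -2.543 -1.814 3.333
vertex -3.219 -1.837 3.548
vertex -2.882 -1.581 2.978
endloop
endfacet
facet normal 0.756 0.543 -0.365
outer loop
vertex -2.543 -1.814 3.333
vertex -2.882 -1.581 2.978
vertex -3.041 -0.503 4.252
endloop
endfacet
facet normal -0.115 -0.879 -0.463
outer loop
vertex -2.882 -1.581 2.978
vertex -3.219 -1.837 3.548
vertex -3.418 -1.499 2.956
endloop
endfacet
facet normal 0.143 0.764 -0.629
outer loop
vertex -2.882 -1.581 2.978
vertex -3.418 -1.499 2.956
vertex -3.041 -0.503 4.252
endloop
endfacet
facet normal -0.117 -0.879 -0.462
outer loop
vertex -3.418 -1.499 2.956
vertex -3.219 -1.837 3.548
vertex -3.838 -1.614 3.281
endloop
endfacet
facet normal -0.526 0.742 -0.417
outer loop
vertex -3.418 -1.499 2.956
vertex -3.838 -1.614 3.281
vertex -3.041 -0.503 4.252
endloop
endfacet
facet normal -0.116 -0.878 -0.465
outer loop
vertex -3.838 -1.614 3.281
vertex -3.219 -1.837 3.548
vertex -3.895 -1.861 3.762
endloop
endfacet
facet normal -0.860 0.488 0.148
outer loop
vertex -3.838 -1.614 3.281
vertex -3.895 -1.861 3.762
vertex -3.041 -0.503 4.252
endloop
endfacet
facet normal -0.116 -0.878 -0.464
outer loop
vertex -3.895 -1.861 3.762
vertex -3.219 -1.837 3.548
vertex -3.556 -2.093 4.117
endloop
endfacet
facet normal -0.663 0.153 0.733
outer loop
vertex -3.895 -1.861 3.762
vertex -3.556 -2.093 4.117
vertex -3.041 -0.503 4.252
endloop
endfacet
facet normal -0.117 -0.878 -0.464
outer loop
vertex -3.556 -2.093 4.117
vertex -3.219 -1.837 3.548
vertex -3.02 -2.176 4.139
endloop
endfacet
facet normal -0.051 -0.068 0.996
outer loop
vertex -3.556 -2.093 4.117
vertex -3.02 -2.176 4.139
vertex -3.041 -0.503 4.252
endloop
endfacet

endsolid


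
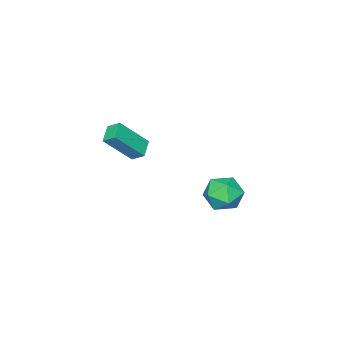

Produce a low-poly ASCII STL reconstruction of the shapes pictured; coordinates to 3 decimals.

solid 
facet normal -0.876 0.399 0.272
outer loop
vertex -4.338 -1.55 -3.357
vertex -4.074 -1.735 -2.235
vertex -3.775 -0.73 -2.747
endloop
endfacet
facet normal -0.641 0.690 -0.335
outer loop
vertex -4.338 -1.55 -3.357
vertex -3.775 -0.73 -2.747
vertex -3.454 -0.965 -3.844
endloop
endfacet
facet normal -0.558 0.166 -0.813
outer loop
vertex -4.338 -1.55 -3.357
vertex -3.454 -0.965 -3.844
vertex -3.554 -2.116 -4.01
endloop
endfacet
facet normal -0.741 -0.449 -0.500
outer loop
vertex -4.338 -1.55 -3.357
vertex -3.554 -2.116 -4.01
vertex -3.937 -2.592 -3.016
endloop
endfacet
facet normal -0.937 -0.305 0.170
outer loop
vertex -4.338 -1.55 -3.357
vertex -3.937 -2.592 -3.016
vertex -4.074 -1.735 -2.235
endloop
endfacet
facet normal -0.001 0.978 -0.210
outer loop
vertex -3.454 -0.965 -3.844
vertex -3.775 -0.73 -2.747
vertex -2.643 -0.788 -3.024
endloop
endfacet
facet normal -0.379 0.507 0.774
outer loop
vertex -3.775 -0.73 -2.747
vertex -4.074 -1.735 -2.235
vertex -3.026 -1.264 -2.03
endloop
endfacet
facet normal -0.478 -0.632 0.610
outer loop
vertex -4.074 -1.735 -2.235
vertex -3.937 -2.592 -3.016
vertex -3.126 -2.415 -2.196
endloop
endfacet
facet normal -0.161 -0.865 -0.476
outer loop
vertex -3.937 -2.592 -3.016
vertex -3.554 -2.116 -4.01
vertex -2.805 -2.65 -3.293
endloop
endfacet
facet normal 0.134 0.130 -0.982
outer loop
vertex -3.554 -2.116 -4.01
vertex -3.454 -0.965 -3.844
vertex -2.506 -1.645 -3.805
endloop
endfacet
facet normal 0.741 0.449 0.500
outer loop
vertex -2.242 -1.83 -2.683
vertex -2.643 -0.788 -3.024
vertex -3.026 -1.264 -2.03
endloop
endfacet
facet normal 0.558 -0.166 0.813
outer loop
vertex -2.242 -1.83 -2.683
vertex -3.026 -1.264 -2.03
vertex -3.126 -2.415 -2.196
endloop
endfacet
facet normal 0.641 -0.690 0.335
outer loop
vertex -2.242 -1.83 -2.683
vertex -3.126 -2.415 -2.196
vertex -2.805 -2.65 -3.293
endloop
endfacet
facet normal 0.876 -0.399 -0.272
outer loop
vertex -2.242 -1.83 -2.683
vertex -2.805 -2.65 -3.293
vertex -2.506 -1.645 -3.805
endloop
endfacet
facet normal 0.937 0.305 -0.170
outer loop
vertex -2.242 -1.83 -2.683
vertex -2.506 -1.645 -3.805
vertex -2.643 -0.788 -3.024
endloop
endfacet
facet normal 0.161 0.865 0.476
outer loop
vertex -3.026 -1.264 -2.03
vertex -2.643 -0.788 -3.024
vertex -3.775 -0.73 -2.747
endloop
endfacet
facet normal -0.134 -0.130 0.982
outer loop
vertex -3.126 -2.415 -2.196
vertex -3.026 -1.264 -2.03
vertex -4.074 -1.735 -2.235
endloop
endfacet
facet normal 0.001 -0.978 0.210
outer loop
vertex -2.805 -2.65 -3.293
vertex -3.126 -2.415 -2.196
vertex -3.937 -2.592 -3.016
endloop
endfacet
facet normal 0.379 -0.507 -0.774
outer loop
vertex -2.506 -1.645 -3.805
vertex -2.805 -2.65 -3.293
vertex -3.554 -2.116 -4.01
endloop
endfacet
facet normal 0.478 0.632 -0.610
outer loop
vertex -2.643 -0.788 -3.024
vertex -2.506 -1.645 -3.805
vertex -3.454 -0.965 -3.844
endloop
endfacet
facet normal -0.577 0.356 -0.735
outer loop
vertex 1.299 -2.499 2.622
vertex 2.133 -2.023 2.198
vertex 1.453 -3.161 2.18
endloop
endfacet
facet normal -0.794 -0.454 0.403
outer loop
vertex 2.647 -3.897 3.702
vertex 1.299 -2.499 2.622
vertex 1.453 -3.161 2.18
endloop
endfacet
facet normal -0.577 0.356 -0.735
outer loop
vertex 1.453 -3.161 2.18
vertex 2.133 -2.023 2.198
vertex 2.287 -2.684 1.757
endloop
endfacet
facet normal 0.191 -0.817 -0.545
outer loop
vertex 2.287 -2.684 1.757
vertex 2.647 -3.897 3.702
vertex 1.453 -3.161 2.18
endloop
endfacet
facet normal -0.190 0.817 0.544
outer loop
vertex 1.299 -2.499 2.622
vertex 3.327 -2.759 3.72
vertex 2.133 -2.023 2.198
endloop
endfacet
facet normal -0.794 -0.454 0.403
outer loop
vertex 2.493 -3.236 4.143
vertex 1.299 -2.499 2.622
vertex 2.647 -3.897 3.702
endloop
endfacet
facet normal -0.190 0.816 0.545
outer loop
vertex 2.493 -3.236 4.143
vertex 3.327 -2.759 3.72
vertex 1.299 -2.499 2.622
endloop
endfacet
facet normal 0.794 0.454 -0.403
outer loop
vertex 2.133 -2.023 2.198
vertex 3.327 -2.759 3.72
vertex 2.287 -2.684 1.757
endloop
endfacet
facet normal 0.189 -0.817 -0.545
outer loop
vertex 3.481 -3.421 3.278
vertex 2.647 -3.897 3.702
vertex 2.287 -2.684 1.757
endloop
endfacet
facet normal 0.794 0.454 -0.403
outer loop
vertex 2.287 -2.684 1.757
vertex 3.327 -2.759 3.72
vertex 3.481 -3.421 3.278
endloop
endfacet
facet normal 0.577 -0.356 0.735
outer loop
vertex 3.481 -3.421 3.278
vertex 2.493 -3.236 4.143
vertex 2.647 -3.897 3.702
endloop
endfacet
facet normal 0.577 -0.357 0.735
outer loop
vertex 3.327 -2.759 3.72
vertex 2.493 -3.236 4.143
vertex 3.481 -3.421 3.278
endloop
endfacet

endsolid


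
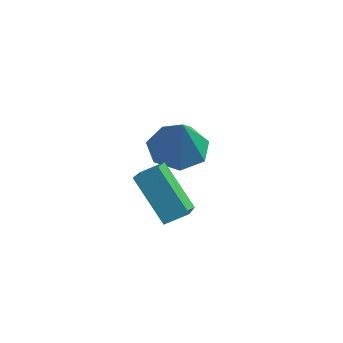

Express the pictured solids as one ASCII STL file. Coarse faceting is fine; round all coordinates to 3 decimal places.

solid 
facet normal -0.411 0.361 -0.837
outer loop
vertex -0.615 2.649 -2.48
vertex -1.181 1.782 -2.576
vertex -1.423 2.662 -2.078
endloop
endfacet
facet normal 0.334 0.684 0.649
outer loop
vertex -0.615 2.649 -2.48
vertex -1.423 2.662 -2.078
vertex -0.379 1.078 -0.944
endloop
endfacet
facet normal -0.411 0.361 -0.837
outer loop
vertex -1.423 2.662 -2.078
vertex -1.181 1.782 -2.576
vertex -2.048 2.012 -2.051
endloop
endfacet
facet normal -0.356 0.378 0.855
outer loop
vertex -1.423 2.662 -2.078
vertex -2.048 2.012 -2.051
vertex -0.379 1.078 -0.944
endloop
endfacet
facet normal -0.411 0.361 -0.837
outer loop
vertex -2.048 2.012 -2.051
vertex -1.181 1.782 -2.576
vertex -2.02 1.189 -2.42
endloop
endfacet
facet normal -0.643 -0.331 0.690
outer loop
vertex -2.048 2.012 -2.051
vertex -2.02 1.189 -2.42
vertex -0.379 1.078 -0.944
endloop
endfacet
facet normal -0.411 0.361 -0.837
outer loop
vertex -2.02 1.189 -2.42
vertex -1.181 1.782 -2.576
vertex -1.36 0.812 -2.906
endloop
endfacet
facet normal -0.313 -0.908 0.279
outer loop
vertex -2.02 1.189 -2.42
vertex -1.36 0.812 -2.906
vertex -0.379 1.078 -0.944
endloop
endfacet
facet normal -0.411 0.361 -0.837
outer loop
vertex -1.36 0.812 -2.906
vertex -1.181 1.782 -2.576
vertex -0.564 1.166 -3.144
endloop
endfacet
facet normal 0.388 -0.919 -0.069
outer loop
vertex -1.36 0.812 -2.906
vertex -0.564 1.166 -3.144
vertex -0.379 1.078 -0.944
endloop
endfacet
facet normal -0.411 0.361 -0.837
outer loop
vertex -0.564 1.166 -3.144
vertex -1.181 1.782 -2.576
vertex -0.233 1.984 -2.954
endloop
endfacet
facet normal 0.930 -0.355 -0.092
outer loop
vertex -0.564 1.166 -3.144
vertex -0.233 1.984 -2.954
vertex -0.379 1.078 -0.944
endloop
endfacet
facet normal -0.411 0.361 -0.837
outer loop
vertex -0.233 1.984 -2.954
vertex -1.181 1.782 -2.576
vertex -0.615 2.649 -2.48
endloop
endfacet
facet normal 0.906 0.358 0.227
outer loop
vertex -0.233 1.984 -2.954
vertex -0.615 2.649 -2.48
vertex -0.379 1.078 -0.944
endloop
endfacet
facet normal -0.518 0.754 -0.405
outer loop
vertex 0.404 -0.666 -1.571
vertex 1.604 -0.661 -3.096
vertex -0.099 -1.225 -1.969
endloop
endfacet
facet normal -0.619 -0.003 0.786
outer loop
vertex 0.776 -2.499 -1.284
vertex 0.404 -0.666 -1.571
vertex -0.099 -1.225 -1.969
endloop
endfacet
facet normal -0.518 0.754 -0.405
outer loop
vertex -0.099 -1.225 -1.969
vertex 1.604 -0.661 -3.096
vertex 1.101 -1.22 -3.493
endloop
endfacet
facet normal -0.591 -0.657 -0.468
outer loop
vertex 1.101 -1.22 -3.493
vertex 0.776 -2.499 -1.284
vertex -0.099 -1.225 -1.969
endloop
endfacet
facet normal 0.591 0.657 0.467
outer loop
vertex 0.404 -0.666 -1.571
vertex 2.479 -1.935 -2.411
vertex 1.604 -0.661 -3.096
endloop
endfacet
facet normal -0.618 -0.002 0.786
outer loop
vertex 1.279 -1.94 -0.887
vertex 0.404 -0.666 -1.571
vertex 0.776 -2.499 -1.284
endloop
endfacet
facet normal 0.591 0.657 0.468
outer loop
vertex 1.279 -1.94 -0.887
vertex 2.479 -1.935 -2.411
vertex 0.404 -0.666 -1.571
endloop
endfacet
facet normal 0.618 0.002 -0.786
outer loop
vertex 1.604 -0.661 -3.096
vertex 2.479 -1.935 -2.411
vertex 1.101 -1.22 -3.493
endloop
endfacet
facet normal -0.591 -0.657 -0.467
outer loop
vertex 1.976 -2.494 -2.809
vertex 0.776 -2.499 -1.284
vertex 1.101 -1.22 -3.493
endloop
endfacet
facet normal 0.619 0.003 -0.786
outer loop
vertex 1.101 -1.22 -3.493
vertex 2.479 -1.935 -2.411
vertex 1.976 -2.494 -2.809
endloop
endfacet
facet normal 0.518 -0.754 0.405
outer loop
vertex 1.976 -2.494 -2.809
vertex 1.279 -1.94 -0.887
vertex 0.776 -2.499 -1.284
endloop
endfacet
facet normal 0.517 -0.754 0.405
outer loop
vertex 2.479 -1.935 -2.411
vertex 1.279 -1.94 -0.887
vertex 1.976 -2.494 -2.809
endloop
endfacet

endsolid


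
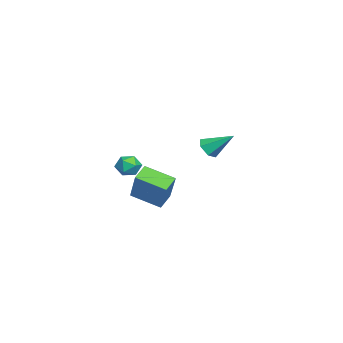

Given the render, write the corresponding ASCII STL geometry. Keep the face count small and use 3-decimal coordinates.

solid 
facet normal -0.140 -0.794 -0.592
outer loop
vertex -2.607 -1.132 -1.981
vertex -3.108 -0.831 -2.266
vertex -2.508 -0.759 -2.505
endloop
endfacet
facet normal 0.967 0.082 0.241
outer loop
vertex -2.607 -1.132 -1.981
vertex -2.508 -0.759 -2.505
vertex -2.892 0.391 -1.354
endloop
endfacet
facet normal -0.141 -0.793 -0.592
outer loop
vertex -2.508 -0.759 -2.505
vertex -3.108 -0.831 -2.266
vertex -3.009 -0.458 -2.789
endloop
endfacet
facet normal 0.632 0.644 -0.432
outer loop
vertex -2.508 -0.759 -2.505
vertex -3.009 -0.458 -2.789
vertex -2.892 0.391 -1.354
endloop
endfacet
facet normal -0.141 -0.793 -0.592
outer loop
vertex -3.009 -0.458 -2.789
vertex -3.108 -0.831 -2.266
vertex -3.609 -0.53 -2.55
endloop
endfacet
facet normal -0.287 0.834 -0.470
outer loop
vertex -3.009 -0.458 -2.789
vertex -3.609 -0.53 -2.55
vertex -2.892 0.391 -1.354
endloop
endfacet
facet normal -0.141 -0.793 -0.593
outer loop
vertex -3.609 -0.53 -2.55
vertex -3.108 -0.831 -2.266
vertex -3.709 -0.903 -2.027
endloop
endfacet
facet normal -0.870 0.464 0.164
outer loop
vertex -3.609 -0.53 -2.55
vertex -3.709 -0.903 -2.027
vertex -2.892 0.391 -1.354
endloop
endfacet
facet normal -0.141 -0.793 -0.593
outer loop
vertex -3.709 -0.903 -2.027
vertex -3.108 -0.831 -2.266
vertex -3.208 -1.204 -1.743
endloop
endfacet
facet normal -0.535 -0.099 0.839
outer loop
vertex -3.709 -0.903 -2.027
vertex -3.208 -1.204 -1.743
vertex -2.892 0.391 -1.354
endloop
endfacet
facet normal -0.140 -0.793 -0.593
outer loop
vertex -3.208 -1.204 -1.743
vertex -3.108 -0.831 -2.266
vertex -2.607 -1.132 -1.981
endloop
endfacet
facet normal 0.382 -0.290 0.877
outer loop
vertex -3.208 -1.204 -1.743
vertex -2.607 -1.132 -1.981
vertex -2.892 0.391 -1.354
endloop
endfacet
facet normal 0.135 0.851 0.507
outer loop
vertex 2.685 -3.083 -1.386
vertex 2.782 -3.419 -0.848
vertex 3.278 -3.271 -1.228
endloop
endfacet
facet normal 0.339 0.925 -0.172
outer loop
vertex 2.685 -3.083 -1.386
vertex 3.278 -3.271 -1.228
vertex 3.081 -3.312 -1.837
endloop
endfacet
facet normal -0.221 0.778 -0.589
outer loop
vertex 2.685 -3.083 -1.386
vertex 3.081 -3.312 -1.837
vertex 2.463 -3.485 -1.834
endloop
endfacet
facet normal -0.772 0.613 -0.168
outer loop
vertex 2.685 -3.083 -1.386
vertex 2.463 -3.485 -1.834
vertex 2.278 -3.551 -1.223
endloop
endfacet
facet normal -0.553 0.659 0.511
outer loop
vertex 2.685 -3.083 -1.386
vertex 2.278 -3.551 -1.223
vertex 2.782 -3.419 -0.848
endloop
endfacet
facet normal 0.846 0.439 -0.303
outer loop
vertex 3.081 -3.312 -1.837
vertex 3.278 -3.271 -1.228
vertex 3.422 -3.789 -1.577
endloop
endfacet
facet normal 0.514 0.321 0.796
outer loop
vertex 3.278 -3.271 -1.228
vertex 2.782 -3.419 -0.848
vertex 3.237 -3.855 -0.966
endloop
endfacet
facet normal -0.598 0.009 0.801
outer loop
vertex 2.782 -3.419 -0.848
vertex 2.278 -3.551 -1.223
vertex 2.619 -4.028 -0.963
endloop
endfacet
facet normal -0.953 -0.066 -0.296
outer loop
vertex 2.278 -3.551 -1.223
vertex 2.463 -3.485 -1.834
vertex 2.422 -4.069 -1.572
endloop
endfacet
facet normal -0.061 0.201 -0.978
outer loop
vertex 2.463 -3.485 -1.834
vertex 3.081 -3.312 -1.837
vertex 2.918 -3.921 -1.952
endloop
endfacet
facet normal 0.772 -0.613 0.168
outer loop
vertex 3.015 -4.257 -1.414
vertex 3.422 -3.789 -1.577
vertex 3.237 -3.855 -0.966
endloop
endfacet
facet normal 0.221 -0.778 0.589
outer loop
vertex 3.015 -4.257 -1.414
vertex 3.237 -3.855 -0.966
vertex 2.619 -4.028 -0.963
endloop
endfacet
facet normal -0.339 -0.925 0.172
outer loop
vertex 3.015 -4.257 -1.414
vertex 2.619 -4.028 -0.963
vertex 2.422 -4.069 -1.572
endloop
endfacet
facet normal -0.135 -0.851 -0.507
outer loop
vertex 3.015 -4.257 -1.414
vertex 2.422 -4.069 -1.572
vertex 2.918 -3.921 -1.952
endloop
endfacet
facet normal 0.553 -0.659 -0.511
outer loop
vertex 3.015 -4.257 -1.414
vertex 2.918 -3.921 -1.952
vertex 3.422 -3.789 -1.577
endloop
endfacet
facet normal 0.953 0.066 0.296
outer loop
vertex 3.237 -3.855 -0.966
vertex 3.422 -3.789 -1.577
vertex 3.278 -3.271 -1.228
endloop
endfacet
facet normal 0.061 -0.201 0.978
outer loop
vertex 2.619 -4.028 -0.963
vertex 3.237 -3.855 -0.966
vertex 2.782 -3.419 -0.848
endloop
endfacet
facet normal -0.846 -0.439 0.303
outer loop
vertex 2.422 -4.069 -1.572
vertex 2.619 -4.028 -0.963
vertex 2.278 -3.551 -1.223
endloop
endfacet
facet normal -0.514 -0.321 -0.796
outer loop
vertex 2.918 -3.921 -1.952
vertex 2.422 -4.069 -1.572
vertex 2.463 -3.485 -1.834
endloop
endfacet
facet normal 0.598 -0.009 -0.801
outer loop
vertex 3.422 -3.789 -1.577
vertex 2.918 -3.921 -1.952
vertex 3.081 -3.312 -1.837
endloop
endfacet
facet normal -0.597 -0.201 -0.776
outer loop
vertex 2.361 -3.668 -3.36
vertex 1.674 -3.348 -2.914
vertex 2.635 -2.285 -3.928
endloop
endfacet
facet normal 0.781 -0.363 -0.507
outer loop
vertex 3.806 -1.892 -2.406
vertex 2.361 -3.668 -3.36
vertex 2.635 -2.285 -3.928
endloop
endfacet
facet normal -0.597 -0.201 -0.776
outer loop
vertex 2.635 -2.285 -3.928
vertex 1.674 -3.348 -2.914
vertex 1.948 -1.965 -3.482
endloop
endfacet
facet normal 0.181 0.910 -0.374
outer loop
vertex 1.948 -1.965 -3.482
vertex 3.806 -1.892 -2.406
vertex 2.635 -2.285 -3.928
endloop
endfacet
facet normal -0.181 -0.910 0.374
outer loop
vertex 2.361 -3.668 -3.36
vertex 2.845 -2.955 -1.392
vertex 1.674 -3.348 -2.914
endloop
endfacet
facet normal 0.781 -0.363 -0.507
outer loop
vertex 3.532 -3.275 -1.838
vertex 2.361 -3.668 -3.36
vertex 3.806 -1.892 -2.406
endloop
endfacet
facet normal -0.181 -0.910 0.374
outer loop
vertex 3.532 -3.275 -1.838
vertex 2.845 -2.955 -1.392
vertex 2.361 -3.668 -3.36
endloop
endfacet
facet normal -0.781 0.363 0.507
outer loop
vertex 1.674 -3.348 -2.914
vertex 2.845 -2.955 -1.392
vertex 1.948 -1.965 -3.482
endloop
endfacet
facet normal 0.181 0.910 -0.374
outer loop
vertex 3.119 -1.572 -1.96
vertex 3.806 -1.892 -2.406
vertex 1.948 -1.965 -3.482
endloop
endfacet
facet normal -0.781 0.363 0.507
outer loop
vertex 1.948 -1.965 -3.482
vertex 2.845 -2.955 -1.392
vertex 3.119 -1.572 -1.96
endloop
endfacet
facet normal 0.597 0.201 0.776
outer loop
vertex 3.119 -1.572 -1.96
vertex 3.532 -3.275 -1.838
vertex 3.806 -1.892 -2.406
endloop
endfacet
facet normal 0.597 0.201 0.776
outer loop
vertex 2.845 -2.955 -1.392
vertex 3.532 -3.275 -1.838
vertex 3.119 -1.572 -1.96
endloop
endfacet

endsolid


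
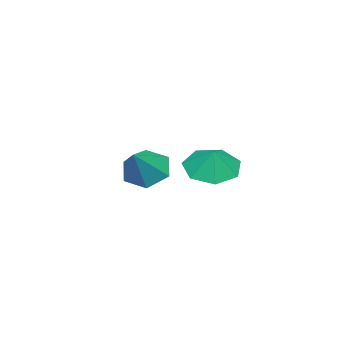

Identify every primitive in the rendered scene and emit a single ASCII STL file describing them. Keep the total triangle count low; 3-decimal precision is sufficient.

solid 
facet normal -0.418 -0.274 -0.866
outer loop
vertex 1.821 3.837 0.538
vertex 1.077 3.33 1.058
vertex 1.086 4.32 0.74
endloop
endfacet
facet normal 0.579 0.774 0.256
outer loop
vertex 1.821 3.837 0.538
vertex 1.086 4.32 0.74
vertex 1.503 3.61 1.942
endloop
endfacet
facet normal -0.418 -0.274 -0.866
outer loop
vertex 1.086 4.32 0.74
vertex 1.077 3.33 1.058
vertex 0.344 4.057 1.181
endloop
endfacet
facet normal -0.002 0.861 0.509
outer loop
vertex 1.086 4.32 0.74
vertex 0.344 4.057 1.181
vertex 1.503 3.61 1.942
endloop
endfacet
facet normal -0.418 -0.275 -0.866
outer loop
vertex 0.344 4.057 1.181
vertex 1.077 3.33 1.058
vertex 0.154 3.247 1.53
endloop
endfacet
facet normal -0.368 0.439 0.819
outer loop
vertex 0.344 4.057 1.181
vertex 0.154 3.247 1.53
vertex 1.503 3.61 1.942
endloop
endfacet
facet normal -0.418 -0.275 -0.866
outer loop
vertex 0.154 3.247 1.53
vertex 1.077 3.33 1.058
vertex 0.659 2.499 1.524
endloop
endfacet
facet normal -0.245 -0.173 0.954
outer loop
vertex 0.154 3.247 1.53
vertex 0.659 2.499 1.524
vertex 1.503 3.61 1.942
endloop
endfacet
facet normal -0.418 -0.275 -0.866
outer loop
vertex 0.659 2.499 1.524
vertex 1.077 3.33 1.058
vertex 1.479 2.377 1.167
endloop
endfacet
facet normal 0.277 -0.515 0.811
outer loop
vertex 0.659 2.499 1.524
vertex 1.479 2.377 1.167
vertex 1.503 3.61 1.942
endloop
endfacet
facet normal -0.418 -0.275 -0.866
outer loop
vertex 1.479 2.377 1.167
vertex 1.077 3.33 1.058
vertex 1.996 2.972 0.728
endloop
endfacet
facet normal 0.802 -0.329 0.499
outer loop
vertex 1.479 2.377 1.167
vertex 1.996 2.972 0.728
vertex 1.503 3.61 1.942
endloop
endfacet
facet normal -0.418 -0.275 -0.866
outer loop
vertex 1.996 2.972 0.728
vertex 1.077 3.33 1.058
vertex 1.821 3.837 0.538
endloop
endfacet
facet normal 0.936 0.245 0.252
outer loop
vertex 1.996 2.972 0.728
vertex 1.821 3.837 0.538
vertex 1.503 3.61 1.942
endloop
endfacet
facet normal -0.737 -0.090 -0.670
outer loop
vertex -0.815 -0.262 -1.237
vertex -1.416 -0.606 -0.529
vertex -1.37 0.367 -0.71
endloop
endfacet
facet normal 0.672 0.724 -0.156
outer loop
vertex -0.815 -0.262 -1.237
vertex -1.37 0.367 -0.71
vertex -0.184 -0.454 0.589
endloop
endfacet
facet normal -0.737 -0.090 -0.670
outer loop
vertex -1.37 0.367 -0.71
vertex -1.416 -0.606 -0.529
vertex -1.971 0.023 -0.002
endloop
endfacet
facet normal 0.072 0.872 0.485
outer loop
vertex -1.37 0.367 -0.71
vertex -1.971 0.023 -0.002
vertex -0.184 -0.454 0.589
endloop
endfacet
facet normal -0.738 -0.090 -0.669
outer loop
vertex -1.971 0.023 -0.002
vertex -1.416 -0.606 -0.529
vertex -2.016 -0.949 0.179
endloop
endfacet
facet normal -0.263 0.188 0.946
outer loop
vertex -1.971 0.023 -0.002
vertex -2.016 -0.949 0.179
vertex -0.184 -0.454 0.589
endloop
endfacet
facet normal -0.738 -0.091 -0.669
outer loop
vertex -2.016 -0.949 0.179
vertex -1.416 -0.606 -0.529
vertex -1.461 -1.578 -0.347
endloop
endfacet
facet normal 0.001 -0.641 0.768
outer loop
vertex -2.016 -0.949 0.179
vertex -1.461 -1.578 -0.347
vertex -0.184 -0.454 0.589
endloop
endfacet
facet normal -0.737 -0.091 -0.669
outer loop
vertex -1.461 -1.578 -0.347
vertex -1.416 -0.606 -0.529
vertex -0.861 -1.234 -1.055
endloop
endfacet
facet normal 0.602 -0.789 0.127
outer loop
vertex -1.461 -1.578 -0.347
vertex -0.861 -1.234 -1.055
vertex -0.184 -0.454 0.589
endloop
endfacet
facet normal -0.737 -0.091 -0.670
outer loop
vertex -0.861 -1.234 -1.055
vertex -1.416 -0.606 -0.529
vertex -0.815 -0.262 -1.237
endloop
endfacet
facet normal 0.936 -0.107 -0.335
outer loop
vertex -0.861 -1.234 -1.055
vertex -0.815 -0.262 -1.237
vertex -0.184 -0.454 0.589
endloop
endfacet

endsolid


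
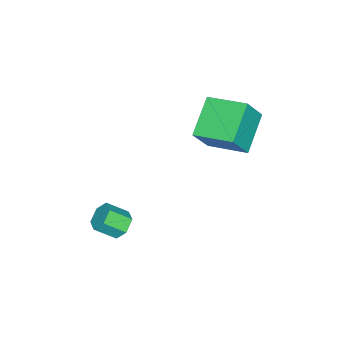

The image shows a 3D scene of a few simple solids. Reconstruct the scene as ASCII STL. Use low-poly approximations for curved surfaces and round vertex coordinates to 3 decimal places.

solid 
facet normal -0.863 -0.093 0.497
outer loop
vertex -2.492 2.092 4.421
vertex -2.455 3.947 4.833
vertex -3.301 2.407 3.077
endloop
endfacet
facet normal -0.019 -0.976 -0.217
outer loop
vertex -1.585 2.593 2.087
vertex -2.492 2.092 4.421
vertex -3.301 2.407 3.077
endloop
endfacet
facet normal -0.862 -0.094 0.498
outer loop
vertex -3.301 2.407 3.077
vertex -2.455 3.947 4.833
vertex -3.264 4.262 3.49
endloop
endfacet
facet normal -0.506 0.197 -0.840
outer loop
vertex -3.264 4.262 3.49
vertex -1.585 2.593 2.087
vertex -3.301 2.407 3.077
endloop
endfacet
facet normal 0.506 -0.197 0.840
outer loop
vertex -2.492 2.092 4.421
vertex -0.739 4.133 3.843
vertex -2.455 3.947 4.833
endloop
endfacet
facet normal -0.020 -0.976 -0.217
outer loop
vertex -0.776 2.278 3.43
vertex -2.492 2.092 4.421
vertex -1.585 2.593 2.087
endloop
endfacet
facet normal 0.506 -0.197 0.840
outer loop
vertex -0.776 2.278 3.43
vertex -0.739 4.133 3.843
vertex -2.492 2.092 4.421
endloop
endfacet
facet normal 0.020 0.976 0.217
outer loop
vertex -2.455 3.947 4.833
vertex -0.739 4.133 3.843
vertex -3.264 4.262 3.49
endloop
endfacet
facet normal -0.506 0.197 -0.840
outer loop
vertex -1.548 4.448 2.499
vertex -1.585 2.593 2.087
vertex -3.264 4.262 3.49
endloop
endfacet
facet normal 0.020 0.976 0.217
outer loop
vertex -3.264 4.262 3.49
vertex -0.739 4.133 3.843
vertex -1.548 4.448 2.499
endloop
endfacet
facet normal 0.862 0.093 -0.498
outer loop
vertex -1.548 4.448 2.499
vertex -0.776 2.278 3.43
vertex -1.585 2.593 2.087
endloop
endfacet
facet normal 0.863 0.094 -0.497
outer loop
vertex -0.739 4.133 3.843
vertex -0.776 2.278 3.43
vertex -1.548 4.448 2.499
endloop
endfacet
facet normal -0.387 0.702 -0.598
outer loop
vertex 3.05 1.201 -0.232
vertex 2.56 0.77 -0.421
vertex 2.467 1.177 0.117
endloop
endfacet
facet normal 0.339 0.712 0.615
outer loop
vertex 3.05 1.201 -0.232
vertex 2.467 1.177 0.117
vertex 3.491 0.401 0.45
endloop
endfacet
facet normal 0.338 0.710 0.618
outer loop
vertex 3.491 0.401 0.45
vertex 2.467 1.177 0.117
vertex 2.907 0.376 0.798
endloop
endfacet
facet normal 0.386 -0.702 0.598
outer loop
vertex 3.491 0.401 0.45
vertex 2.907 0.376 0.798
vertex 3.0 -0.03 0.261
endloop
endfacet
facet normal -0.386 0.702 -0.598
outer loop
vertex 2.467 1.177 0.117
vertex 2.56 0.77 -0.421
vertex 1.976 0.745 -0.073
endloop
endfacet
facet normal -0.575 0.323 0.752
outer loop
vertex 2.467 1.177 0.117
vertex 1.976 0.745 -0.073
vertex 2.907 0.376 0.798
endloop
endfacet
facet normal -0.575 0.324 0.752
outer loop
vertex 2.907 0.376 0.798
vertex 1.976 0.745 -0.073
vertex 2.417 -0.055 0.609
endloop
endfacet
facet normal 0.387 -0.702 0.598
outer loop
vertex 2.907 0.376 0.798
vertex 2.417 -0.055 0.609
vertex 3.0 -0.03 0.261
endloop
endfacet
facet normal -0.386 0.702 -0.598
outer loop
vertex 1.976 0.745 -0.073
vertex 2.56 0.77 -0.421
vertex 2.069 0.339 -0.61
endloop
endfacet
facet normal -0.912 -0.388 0.135
outer loop
vertex 1.976 0.745 -0.073
vertex 2.069 0.339 -0.61
vertex 2.417 -0.055 0.609
endloop
endfacet
facet normal -0.912 -0.388 0.135
outer loop
vertex 2.417 -0.055 0.609
vertex 2.069 0.339 -0.61
vertex 2.51 -0.461 0.072
endloop
endfacet
facet normal 0.387 -0.702 0.598
outer loop
vertex 2.417 -0.055 0.609
vertex 2.51 -0.461 0.072
vertex 3.0 -0.03 0.261
endloop
endfacet
facet normal -0.386 0.702 -0.598
outer loop
vertex 2.069 0.339 -0.61
vertex 2.56 0.77 -0.421
vertex 2.653 0.364 -0.958
endloop
endfacet
facet normal -0.337 -0.711 -0.617
outer loop
vertex 2.069 0.339 -0.61
vertex 2.653 0.364 -0.958
vertex 2.51 -0.461 0.072
endloop
endfacet
facet normal -0.340 -0.711 -0.616
outer loop
vertex 2.51 -0.461 0.072
vertex 2.653 0.364 -0.958
vertex 3.093 -0.437 -0.277
endloop
endfacet
facet normal 0.387 -0.702 0.598
outer loop
vertex 2.51 -0.461 0.072
vertex 3.093 -0.437 -0.277
vertex 3.0 -0.03 0.261
endloop
endfacet
facet normal -0.387 0.702 -0.598
outer loop
vertex 2.653 0.364 -0.958
vertex 2.56 0.77 -0.421
vertex 3.143 0.795 -0.769
endloop
endfacet
facet normal 0.575 -0.324 -0.752
outer loop
vertex 2.653 0.364 -0.958
vertex 3.143 0.795 -0.769
vertex 3.093 -0.437 -0.277
endloop
endfacet
facet normal 0.575 -0.323 -0.751
outer loop
vertex 3.093 -0.437 -0.277
vertex 3.143 0.795 -0.769
vertex 3.584 -0.005 -0.087
endloop
endfacet
facet normal 0.386 -0.702 0.598
outer loop
vertex 3.093 -0.437 -0.277
vertex 3.584 -0.005 -0.087
vertex 3.0 -0.03 0.261
endloop
endfacet
facet normal -0.387 0.702 -0.598
outer loop
vertex 3.143 0.795 -0.769
vertex 2.56 0.77 -0.421
vertex 3.05 1.201 -0.232
endloop
endfacet
facet normal 0.912 0.388 -0.135
outer loop
vertex 3.143 0.795 -0.769
vertex 3.05 1.201 -0.232
vertex 3.584 -0.005 -0.087
endloop
endfacet
facet normal 0.912 0.388 -0.135
outer loop
vertex 3.584 -0.005 -0.087
vertex 3.05 1.201 -0.232
vertex 3.491 0.401 0.45
endloop
endfacet
facet normal 0.386 -0.702 0.598
outer loop
vertex 3.584 -0.005 -0.087
vertex 3.491 0.401 0.45
vertex 3.0 -0.03 0.261
endloop
endfacet

endsolid


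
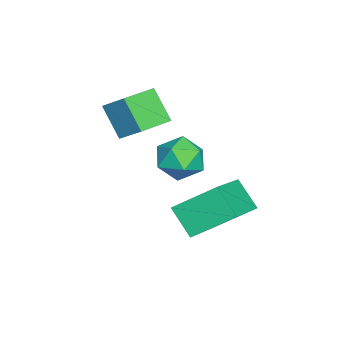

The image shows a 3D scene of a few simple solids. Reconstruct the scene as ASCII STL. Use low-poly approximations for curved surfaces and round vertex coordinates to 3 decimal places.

solid 
facet normal -0.827 0.552 -0.104
outer loop
vertex -1.389 -1.551 1.34
vertex -0.979 -0.811 2.012
vertex -0.855 -0.939 0.339
endloop
endfacet
facet normal -0.380 -0.685 -0.622
outer loop
vertex 0.179 -1.629 0.468
vertex -1.389 -1.551 1.34
vertex -0.855 -0.939 0.339
endloop
endfacet
facet normal -0.827 0.553 -0.104
outer loop
vertex -0.855 -0.939 0.339
vertex -0.979 -0.811 2.012
vertex -0.444 -0.199 1.01
endloop
endfacet
facet normal 0.414 0.475 -0.777
outer loop
vertex -0.444 -0.199 1.01
vertex 0.179 -1.629 0.468
vertex -0.855 -0.939 0.339
endloop
endfacet
facet normal -0.414 -0.475 0.776
outer loop
vertex -1.389 -1.551 1.34
vertex 0.055 -1.501 2.141
vertex -0.979 -0.811 2.012
endloop
endfacet
facet normal -0.380 -0.685 -0.621
outer loop
vertex -0.356 -2.241 1.47
vertex -1.389 -1.551 1.34
vertex 0.179 -1.629 0.468
endloop
endfacet
facet normal -0.414 -0.474 0.777
outer loop
vertex -0.356 -2.241 1.47
vertex 0.055 -1.501 2.141
vertex -1.389 -1.551 1.34
endloop
endfacet
facet normal 0.380 0.685 0.621
outer loop
vertex -0.979 -0.811 2.012
vertex 0.055 -1.501 2.141
vertex -0.444 -0.199 1.01
endloop
endfacet
facet normal 0.415 0.475 -0.776
outer loop
vertex 0.589 -0.889 1.14
vertex 0.179 -1.629 0.468
vertex -0.444 -0.199 1.01
endloop
endfacet
facet normal 0.380 0.685 0.621
outer loop
vertex -0.444 -0.199 1.01
vertex 0.055 -1.501 2.141
vertex 0.589 -0.889 1.14
endloop
endfacet
facet normal 0.827 -0.553 0.104
outer loop
vertex 0.589 -0.889 1.14
vertex -0.356 -2.241 1.47
vertex 0.179 -1.629 0.468
endloop
endfacet
facet normal 0.827 -0.553 0.103
outer loop
vertex 0.055 -1.501 2.141
vertex -0.356 -2.241 1.47
vertex 0.589 -0.889 1.14
endloop
endfacet
facet normal -0.879 0.166 -0.448
outer loop
vertex 0.819 0.682 -1.48
vertex 0.605 1.956 -0.588
vertex 1.345 1.327 -2.274
endloop
endfacet
facet normal 0.136 -0.811 -0.569
outer loop
vertex 3.155 0.984 -1.352
vertex 0.819 0.682 -1.48
vertex 1.345 1.327 -2.274
endloop
endfacet
facet normal -0.879 0.166 -0.448
outer loop
vertex 1.345 1.327 -2.274
vertex 0.605 1.956 -0.588
vertex 1.131 2.6 -1.382
endloop
endfacet
facet normal 0.458 0.561 -0.690
outer loop
vertex 1.131 2.6 -1.382
vertex 3.155 0.984 -1.352
vertex 1.345 1.327 -2.274
endloop
endfacet
facet normal -0.458 -0.560 0.690
outer loop
vertex 0.819 0.682 -1.48
vertex 2.415 1.613 0.334
vertex 0.605 1.956 -0.588
endloop
endfacet
facet normal 0.136 -0.812 -0.568
outer loop
vertex 2.629 0.34 -0.558
vertex 0.819 0.682 -1.48
vertex 3.155 0.984 -1.352
endloop
endfacet
facet normal -0.458 -0.561 0.690
outer loop
vertex 2.629 0.34 -0.558
vertex 2.415 1.613 0.334
vertex 0.819 0.682 -1.48
endloop
endfacet
facet normal -0.136 0.812 0.568
outer loop
vertex 0.605 1.956 -0.588
vertex 2.415 1.613 0.334
vertex 1.131 2.6 -1.382
endloop
endfacet
facet normal 0.458 0.560 -0.690
outer loop
vertex 2.941 2.258 -0.46
vertex 3.155 0.984 -1.352
vertex 1.131 2.6 -1.382
endloop
endfacet
facet normal -0.136 0.811 0.569
outer loop
vertex 1.131 2.6 -1.382
vertex 2.415 1.613 0.334
vertex 2.941 2.258 -0.46
endloop
endfacet
facet normal 0.879 -0.166 0.448
outer loop
vertex 2.941 2.258 -0.46
vertex 2.629 0.34 -0.558
vertex 3.155 0.984 -1.352
endloop
endfacet
facet normal 0.879 -0.166 0.447
outer loop
vertex 2.415 1.613 0.334
vertex 2.629 0.34 -0.558
vertex 2.941 2.258 -0.46
endloop
endfacet
facet normal -0.901 0.269 -0.341
outer loop
vertex -0.451 0.335 -1.016
vertex -0.82 -0.108 -0.39
vertex -0.62 0.712 -0.271
endloop
endfacet
facet normal -0.415 0.771 -0.484
outer loop
vertex -0.451 0.335 -1.016
vertex -0.62 0.712 -0.271
vertex 0.12 0.862 -0.666
endloop
endfacet
facet normal 0.101 0.472 -0.876
outer loop
vertex -0.451 0.335 -1.016
vertex 0.12 0.862 -0.666
vertex 0.377 0.135 -1.028
endloop
endfacet
facet normal -0.066 -0.214 -0.975
outer loop
vertex -0.451 0.335 -1.016
vertex 0.377 0.135 -1.028
vertex -0.204 -0.464 -0.857
endloop
endfacet
facet normal -0.685 -0.340 -0.644
outer loop
vertex -0.451 0.335 -1.016
vertex -0.204 -0.464 -0.857
vertex -0.82 -0.108 -0.39
endloop
endfacet
facet normal -0.127 0.983 0.135
outer loop
vertex 0.12 0.862 -0.666
vertex -0.62 0.712 -0.271
vertex 0.104 0.744 0.177
endloop
endfacet
facet normal -0.915 0.170 0.367
outer loop
vertex -0.62 0.712 -0.271
vertex -0.82 -0.108 -0.39
vertex -0.477 0.145 0.348
endloop
endfacet
facet normal -0.566 -0.815 -0.125
outer loop
vertex -0.82 -0.108 -0.39
vertex -0.204 -0.464 -0.857
vertex -0.22 -0.582 -0.014
endloop
endfacet
facet normal 0.436 -0.611 -0.661
outer loop
vertex -0.204 -0.464 -0.857
vertex 0.377 0.135 -1.028
vertex 0.52 -0.432 -0.409
endloop
endfacet
facet normal 0.708 0.499 -0.500
outer loop
vertex 0.377 0.135 -1.028
vertex 0.12 0.862 -0.666
vertex 0.72 0.388 -0.29
endloop
endfacet
facet normal 0.066 0.214 0.975
outer loop
vertex 0.351 -0.055 0.336
vertex 0.104 0.744 0.177
vertex -0.477 0.145 0.348
endloop
endfacet
facet normal -0.101 -0.472 0.876
outer loop
vertex 0.351 -0.055 0.336
vertex -0.477 0.145 0.348
vertex -0.22 -0.582 -0.014
endloop
endfacet
facet normal 0.415 -0.771 0.484
outer loop
vertex 0.351 -0.055 0.336
vertex -0.22 -0.582 -0.014
vertex 0.52 -0.432 -0.409
endloop
endfacet
facet normal 0.901 -0.269 0.341
outer loop
vertex 0.351 -0.055 0.336
vertex 0.52 -0.432 -0.409
vertex 0.72 0.388 -0.29
endloop
endfacet
facet normal 0.685 0.340 0.644
outer loop
vertex 0.351 -0.055 0.336
vertex 0.72 0.388 -0.29
vertex 0.104 0.744 0.177
endloop
endfacet
facet normal -0.436 0.611 0.661
outer loop
vertex -0.477 0.145 0.348
vertex 0.104 0.744 0.177
vertex -0.62 0.712 -0.271
endloop
endfacet
facet normal -0.708 -0.499 0.500
outer loop
vertex -0.22 -0.582 -0.014
vertex -0.477 0.145 0.348
vertex -0.82 -0.108 -0.39
endloop
endfacet
facet normal 0.127 -0.983 -0.135
outer loop
vertex 0.52 -0.432 -0.409
vertex -0.22 -0.582 -0.014
vertex -0.204 -0.464 -0.857
endloop
endfacet
facet normal 0.915 -0.170 -0.367
outer loop
vertex 0.72 0.388 -0.29
vertex 0.52 -0.432 -0.409
vertex 0.377 0.135 -1.028
endloop
endfacet
facet normal 0.566 0.815 0.125
outer loop
vertex 0.104 0.744 0.177
vertex 0.72 0.388 -0.29
vertex 0.12 0.862 -0.666
endloop
endfacet

endsolid


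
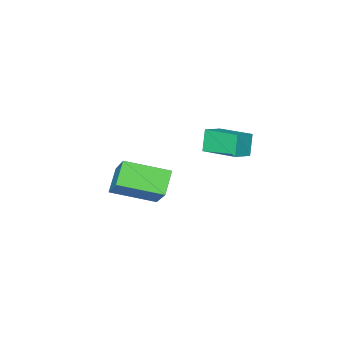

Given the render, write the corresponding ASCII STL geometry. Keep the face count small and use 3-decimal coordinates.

solid 
facet normal -0.925 -0.055 -0.376
outer loop
vertex -2.824 1.257 -0.22
vertex -3.054 2.814 0.12
vertex -2.458 1.517 -1.158
endloop
endfacet
facet normal 0.143 -0.967 -0.212
outer loop
vertex -1.626 1.566 -0.82
vertex -2.824 1.257 -0.22
vertex -2.458 1.517 -1.158
endloop
endfacet
facet normal -0.925 -0.055 -0.375
outer loop
vertex -2.458 1.517 -1.158
vertex -3.054 2.814 0.12
vertex -2.689 3.073 -0.818
endloop
endfacet
facet normal 0.352 0.249 -0.902
outer loop
vertex -2.689 3.073 -0.818
vertex -1.626 1.566 -0.82
vertex -2.458 1.517 -1.158
endloop
endfacet
facet normal -0.352 -0.249 0.902
outer loop
vertex -2.824 1.257 -0.22
vertex -2.222 2.863 0.458
vertex -3.054 2.814 0.12
endloop
endfacet
facet normal 0.144 -0.967 -0.211
outer loop
vertex -1.991 1.307 0.118
vertex -2.824 1.257 -0.22
vertex -1.626 1.566 -0.82
endloop
endfacet
facet normal -0.351 -0.249 0.902
outer loop
vertex -1.991 1.307 0.118
vertex -2.222 2.863 0.458
vertex -2.824 1.257 -0.22
endloop
endfacet
facet normal -0.143 0.967 0.211
outer loop
vertex -3.054 2.814 0.12
vertex -2.222 2.863 0.458
vertex -2.689 3.073 -0.818
endloop
endfacet
facet normal 0.351 0.249 -0.903
outer loop
vertex -1.856 3.123 -0.48
vertex -1.626 1.566 -0.82
vertex -2.689 3.073 -0.818
endloop
endfacet
facet normal -0.144 0.967 0.212
outer loop
vertex -2.689 3.073 -0.818
vertex -2.222 2.863 0.458
vertex -1.856 3.123 -0.48
endloop
endfacet
facet normal 0.925 0.055 0.375
outer loop
vertex -1.856 3.123 -0.48
vertex -1.991 1.307 0.118
vertex -1.626 1.566 -0.82
endloop
endfacet
facet normal 0.925 0.055 0.376
outer loop
vertex -2.222 2.863 0.458
vertex -1.991 1.307 0.118
vertex -1.856 3.123 -0.48
endloop
endfacet
facet normal -0.636 -0.379 0.672
outer loop
vertex 2.509 1.771 0.588
vertex 1.239 3.022 0.093
vertex 1.782 0.47 -0.834
endloop
endfacet
facet normal 0.686 -0.676 0.268
outer loop
vertex 2.501 0.898 -1.593
vertex 2.509 1.771 0.588
vertex 1.782 0.47 -0.834
endloop
endfacet
facet normal -0.636 -0.379 0.672
outer loop
vertex 1.782 0.47 -0.834
vertex 1.239 3.022 0.093
vertex 0.512 1.72 -1.329
endloop
endfacet
facet normal -0.353 -0.632 -0.690
outer loop
vertex 0.512 1.72 -1.329
vertex 2.501 0.898 -1.593
vertex 1.782 0.47 -0.834
endloop
endfacet
facet normal 0.353 0.631 0.690
outer loop
vertex 2.509 1.771 0.588
vertex 1.958 3.45 -0.666
vertex 1.239 3.022 0.093
endloop
endfacet
facet normal 0.686 -0.676 0.268
outer loop
vertex 3.228 2.2 -0.171
vertex 2.509 1.771 0.588
vertex 2.501 0.898 -1.593
endloop
endfacet
facet normal 0.352 0.631 0.691
outer loop
vertex 3.228 2.2 -0.171
vertex 1.958 3.45 -0.666
vertex 2.509 1.771 0.588
endloop
endfacet
facet normal -0.686 0.676 -0.268
outer loop
vertex 1.239 3.022 0.093
vertex 1.958 3.45 -0.666
vertex 0.512 1.72 -1.329
endloop
endfacet
facet normal -0.353 -0.631 -0.691
outer loop
vertex 1.231 2.149 -2.088
vertex 2.501 0.898 -1.593
vertex 0.512 1.72 -1.329
endloop
endfacet
facet normal -0.686 0.676 -0.268
outer loop
vertex 0.512 1.72 -1.329
vertex 1.958 3.45 -0.666
vertex 1.231 2.149 -2.088
endloop
endfacet
facet normal 0.636 0.379 -0.672
outer loop
vertex 1.231 2.149 -2.088
vertex 3.228 2.2 -0.171
vertex 2.501 0.898 -1.593
endloop
endfacet
facet normal 0.636 0.380 -0.672
outer loop
vertex 1.958 3.45 -0.666
vertex 3.228 2.2 -0.171
vertex 1.231 2.149 -2.088
endloop
endfacet

endsolid
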